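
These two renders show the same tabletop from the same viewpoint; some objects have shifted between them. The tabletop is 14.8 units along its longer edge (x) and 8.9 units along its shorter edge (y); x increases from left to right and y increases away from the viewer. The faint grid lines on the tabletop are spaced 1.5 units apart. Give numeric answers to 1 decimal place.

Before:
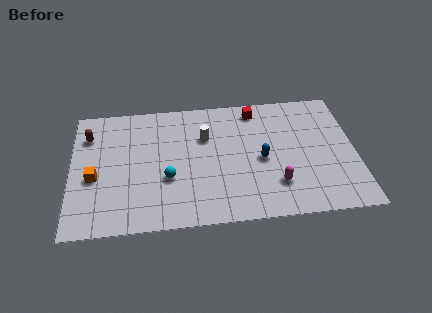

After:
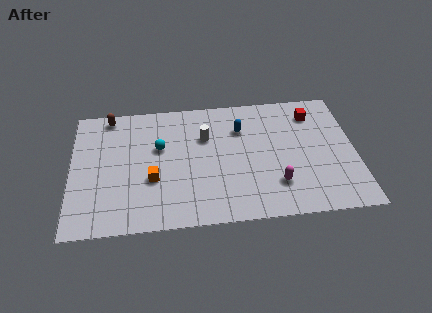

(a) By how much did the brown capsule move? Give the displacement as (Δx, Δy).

(1.1, 1.3)

The brown capsule was at about (0.9, 6.7) and moved to about (2.0, 8.0).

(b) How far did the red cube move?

3.1

The red cube moved from about (9.7, 7.7) to (12.7, 7.1), a distance of √(3.0² + 0.6²) ≈ 3.1.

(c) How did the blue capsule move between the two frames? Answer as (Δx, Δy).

(-1.0, 2.3)

The blue capsule started near (9.9, 4.1) and ended near (8.9, 6.4).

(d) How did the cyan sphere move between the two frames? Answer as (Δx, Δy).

(-0.4, 2.2)

The cyan sphere was at about (5.0, 3.3) and moved to about (4.6, 5.5).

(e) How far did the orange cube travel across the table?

3.0

The orange cube was near (1.2, 3.7) before and (4.2, 3.3) after, so it travelled √(3.0² + 0.4²) ≈ 3.0 units.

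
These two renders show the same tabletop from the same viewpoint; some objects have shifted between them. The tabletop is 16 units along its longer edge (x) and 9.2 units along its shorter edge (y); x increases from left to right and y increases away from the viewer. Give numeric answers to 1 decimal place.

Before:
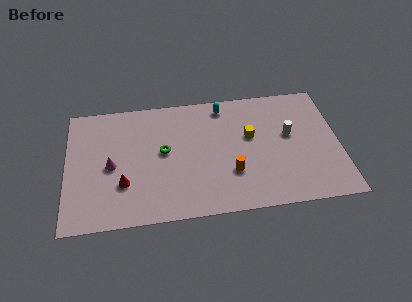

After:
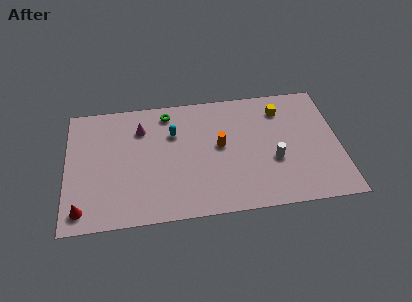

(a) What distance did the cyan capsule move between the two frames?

3.4

From (9.3, 8.0) to (6.3, 6.3), the cyan capsule covered √(3.0² + 1.7²) ≈ 3.4 units.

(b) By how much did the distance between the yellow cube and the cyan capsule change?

+3.6

Before: roughly 2.9 units apart; after: 6.5. That's 3.6 units further apart.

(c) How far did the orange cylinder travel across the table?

2.2

The orange cylinder moved from about (9.6, 2.9) to (9.0, 5.0), a distance of √(0.6² + 2.1²) ≈ 2.2.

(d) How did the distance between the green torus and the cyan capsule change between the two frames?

-3.1

The distance was about 4.7 in the first image and 1.6 in the second, so they moved 3.1 units closer together.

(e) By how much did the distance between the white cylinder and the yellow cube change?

+1.5

They were about 2.3 units apart before and 3.8 after — 1.5 units further apart.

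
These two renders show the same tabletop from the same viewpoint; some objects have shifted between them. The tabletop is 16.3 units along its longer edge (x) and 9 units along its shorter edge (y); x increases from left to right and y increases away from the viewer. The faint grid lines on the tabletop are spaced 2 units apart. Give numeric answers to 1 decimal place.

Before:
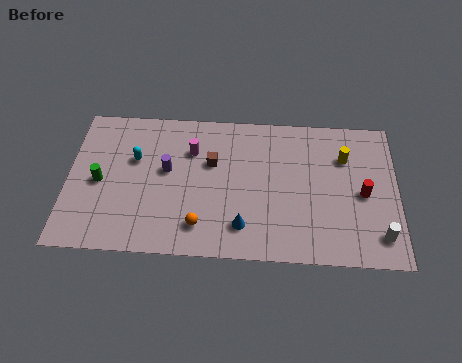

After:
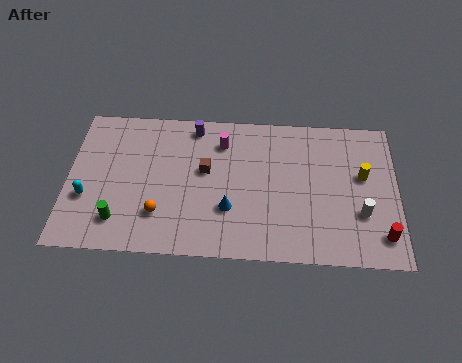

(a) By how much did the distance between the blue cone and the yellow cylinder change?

+0.3

They were about 6.7 units apart before and 7.0 after — 0.3 units further apart.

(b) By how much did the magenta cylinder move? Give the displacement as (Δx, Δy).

(1.5, 0.6)

From the two frames, the magenta cylinder sits at roughly (6.1, 6.4) before and (7.6, 7.0) after.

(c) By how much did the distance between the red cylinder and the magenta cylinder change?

+0.7

Before: roughly 8.8 units apart; after: 9.5. That's 0.7 units further apart.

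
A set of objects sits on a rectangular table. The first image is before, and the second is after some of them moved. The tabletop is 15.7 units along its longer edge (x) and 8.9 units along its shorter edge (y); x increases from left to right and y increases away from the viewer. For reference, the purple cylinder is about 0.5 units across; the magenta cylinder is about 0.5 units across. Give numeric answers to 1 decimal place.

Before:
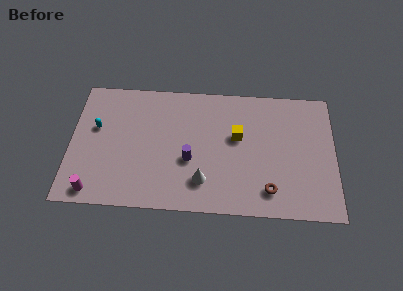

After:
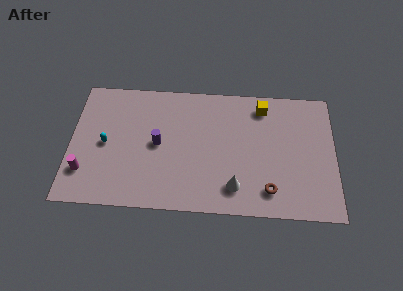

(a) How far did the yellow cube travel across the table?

2.7

From (9.9, 5.3) to (11.4, 7.5), the yellow cube covered √(1.5² + 2.2²) ≈ 2.7 units.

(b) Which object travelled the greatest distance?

the yellow cube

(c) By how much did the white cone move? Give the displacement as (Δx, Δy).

(1.9, -0.3)

The white cone started near (7.9, 2.1) and ended near (9.8, 1.8).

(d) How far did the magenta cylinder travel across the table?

1.4

The magenta cylinder was near (1.5, 1.0) before and (0.9, 2.3) after, so it travelled √(0.6² + 1.3²) ≈ 1.4 units.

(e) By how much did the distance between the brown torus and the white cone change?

-1.9

They were about 3.9 units apart before and 2.0 after — 1.9 units closer together.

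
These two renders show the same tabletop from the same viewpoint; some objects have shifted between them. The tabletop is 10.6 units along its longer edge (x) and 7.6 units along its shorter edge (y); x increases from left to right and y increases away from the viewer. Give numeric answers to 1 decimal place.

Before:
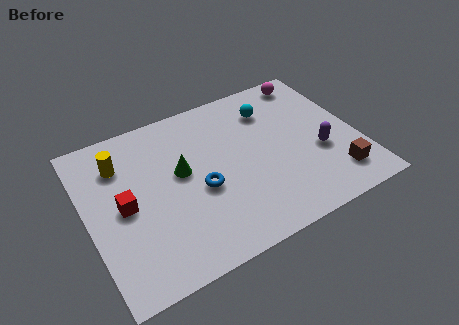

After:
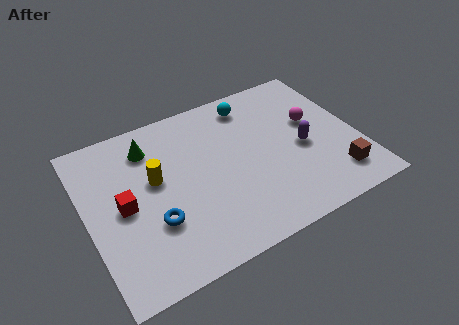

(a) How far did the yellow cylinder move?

1.8

The yellow cylinder moved from about (1.5, 5.7) to (2.7, 4.4), a distance of √(1.2² + 1.3²) ≈ 1.8.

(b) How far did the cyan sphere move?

0.9

The cyan sphere moved from about (7.5, 5.8) to (6.8, 6.4), a distance of √(0.7² + 0.6²) ≈ 0.9.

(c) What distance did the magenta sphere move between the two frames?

2.2

From (9.3, 6.7) to (9.0, 4.5), the magenta sphere covered √(0.3² + 2.2²) ≈ 2.2 units.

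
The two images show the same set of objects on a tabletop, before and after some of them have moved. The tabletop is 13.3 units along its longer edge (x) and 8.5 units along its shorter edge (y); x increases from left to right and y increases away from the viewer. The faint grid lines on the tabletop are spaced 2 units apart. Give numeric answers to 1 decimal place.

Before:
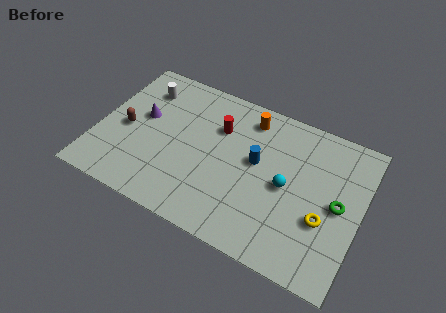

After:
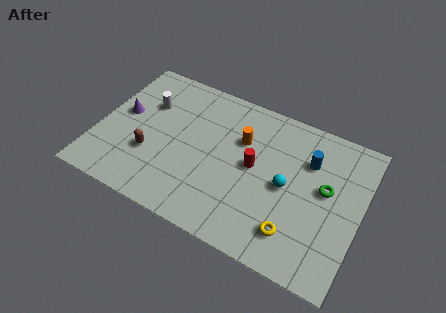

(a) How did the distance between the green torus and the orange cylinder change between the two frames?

-1.2

Before: roughly 5.7 units apart; after: 4.5. That's 1.2 units closer together.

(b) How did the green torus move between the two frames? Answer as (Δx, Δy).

(-0.7, 0.6)

The green torus started near (12.2, 4.2) and ended near (11.5, 4.8).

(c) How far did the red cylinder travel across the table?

2.4

The red cylinder was near (5.9, 5.9) before and (7.9, 4.5) after, so it travelled √(2.0² + 1.4²) ≈ 2.4 units.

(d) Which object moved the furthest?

the blue cylinder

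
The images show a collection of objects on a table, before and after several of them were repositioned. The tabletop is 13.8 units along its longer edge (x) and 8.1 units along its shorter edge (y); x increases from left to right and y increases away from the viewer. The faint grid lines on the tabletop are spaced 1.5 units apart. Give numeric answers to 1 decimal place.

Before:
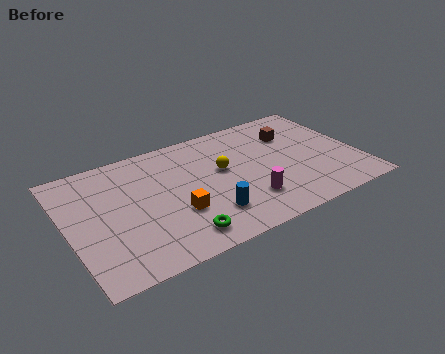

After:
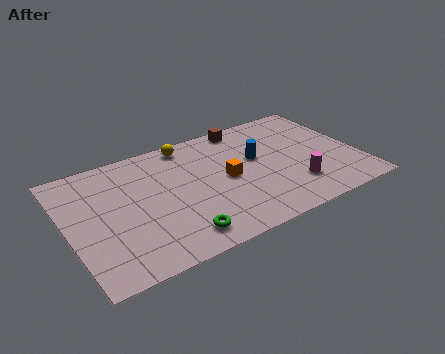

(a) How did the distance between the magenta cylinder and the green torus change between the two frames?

+2.3

Before: roughly 3.5 units apart; after: 5.8. That's 2.3 units further apart.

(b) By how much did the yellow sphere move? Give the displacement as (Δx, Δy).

(-1.3, 2.5)

The yellow sphere was at about (7.4, 4.7) and moved to about (6.1, 7.2).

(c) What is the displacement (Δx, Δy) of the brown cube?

(-2.1, 1.5)

From the two frames, the brown cube sits at roughly (11.0, 5.8) before and (8.9, 7.3) after.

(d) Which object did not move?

the green torus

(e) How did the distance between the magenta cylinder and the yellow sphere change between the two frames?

+4.0

The distance was about 2.7 in the first image and 6.7 in the second, so they moved 4.0 units further apart.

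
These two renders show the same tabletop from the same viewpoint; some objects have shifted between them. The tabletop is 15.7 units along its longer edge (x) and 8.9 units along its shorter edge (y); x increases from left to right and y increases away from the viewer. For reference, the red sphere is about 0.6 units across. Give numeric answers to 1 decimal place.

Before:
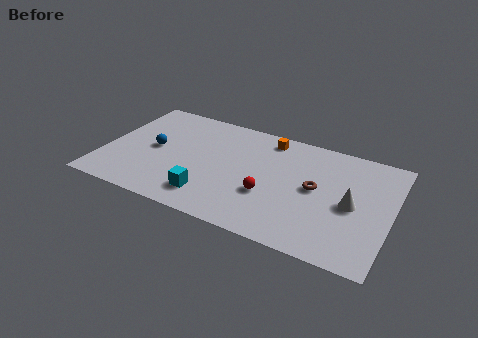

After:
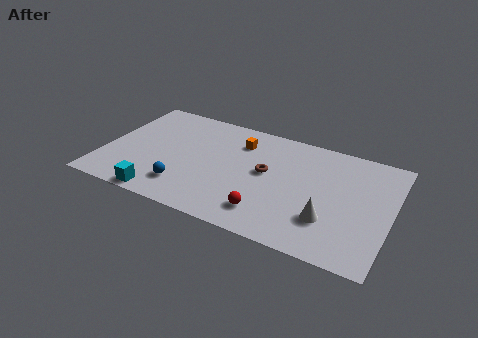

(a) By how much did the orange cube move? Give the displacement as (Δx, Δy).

(-1.5, -0.9)

The orange cube started near (8.7, 7.7) and ended near (7.2, 6.8).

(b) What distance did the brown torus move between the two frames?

2.7

The brown torus moved from about (11.6, 4.7) to (8.9, 4.9), a distance of √(2.7² + 0.2²) ≈ 2.7.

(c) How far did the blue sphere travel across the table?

3.2

The blue sphere was near (2.7, 4.5) before and (4.7, 2.0) after, so it travelled √(2.0² + 2.5²) ≈ 3.2 units.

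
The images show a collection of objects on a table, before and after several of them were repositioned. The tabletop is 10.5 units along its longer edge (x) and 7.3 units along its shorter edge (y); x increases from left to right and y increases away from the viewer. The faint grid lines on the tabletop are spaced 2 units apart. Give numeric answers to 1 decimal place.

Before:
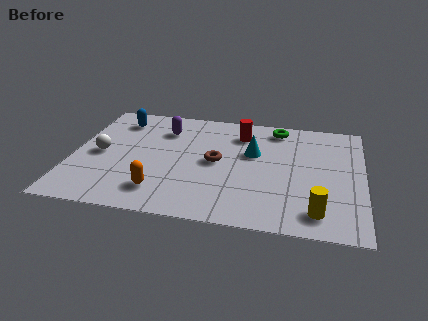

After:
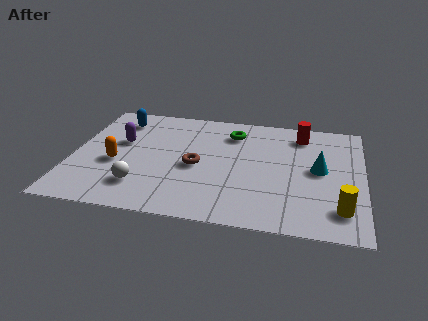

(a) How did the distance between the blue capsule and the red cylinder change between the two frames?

+2.2

The distance was about 4.5 in the first image and 6.7 in the second, so they moved 2.2 units further apart.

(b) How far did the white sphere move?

2.4

The white sphere was near (1.0, 3.5) before and (2.6, 1.7) after, so it travelled √(1.6² + 1.8²) ≈ 2.4 units.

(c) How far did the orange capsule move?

2.3

The orange capsule moved from about (3.3, 1.5) to (1.6, 3.0), a distance of √(1.7² + 1.5²) ≈ 2.3.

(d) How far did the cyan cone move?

2.5

The cyan cone moved from about (6.5, 4.5) to (8.9, 3.8), a distance of √(2.4² + 0.7²) ≈ 2.5.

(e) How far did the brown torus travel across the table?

0.8

The brown torus moved from about (5.2, 3.7) to (4.5, 3.3), a distance of √(0.7² + 0.4²) ≈ 0.8.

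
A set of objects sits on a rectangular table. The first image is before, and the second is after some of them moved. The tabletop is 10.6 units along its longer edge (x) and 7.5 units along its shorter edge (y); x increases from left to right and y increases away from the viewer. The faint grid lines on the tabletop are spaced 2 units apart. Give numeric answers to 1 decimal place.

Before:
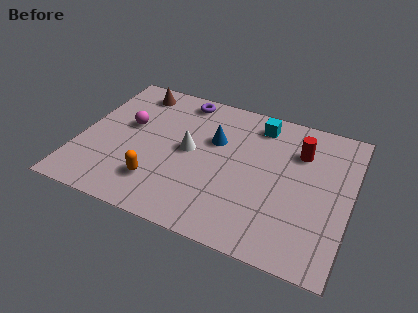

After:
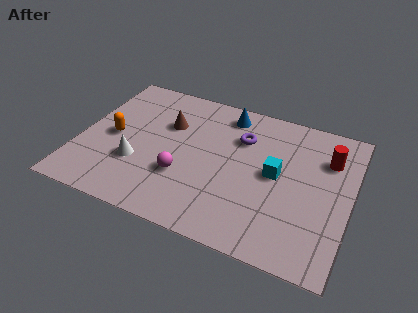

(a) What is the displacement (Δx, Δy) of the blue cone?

(0.3, 1.6)

From the two frames, the blue cone sits at roughly (5.2, 4.8) before and (5.5, 6.4) after.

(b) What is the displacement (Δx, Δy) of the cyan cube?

(0.9, -2.4)

The cyan cube started near (6.8, 6.3) and ended near (7.7, 3.9).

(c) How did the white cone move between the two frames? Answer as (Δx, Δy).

(-1.9, -1.4)

The white cone was at about (4.3, 3.9) and moved to about (2.4, 2.5).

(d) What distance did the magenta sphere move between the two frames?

3.1

From (1.8, 4.4) to (4.2, 2.5), the magenta sphere covered √(2.4² + 1.9²) ≈ 3.1 units.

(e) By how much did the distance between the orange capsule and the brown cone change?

-2.4

Before: roughly 4.8 units apart; after: 2.4. That's 2.4 units closer together.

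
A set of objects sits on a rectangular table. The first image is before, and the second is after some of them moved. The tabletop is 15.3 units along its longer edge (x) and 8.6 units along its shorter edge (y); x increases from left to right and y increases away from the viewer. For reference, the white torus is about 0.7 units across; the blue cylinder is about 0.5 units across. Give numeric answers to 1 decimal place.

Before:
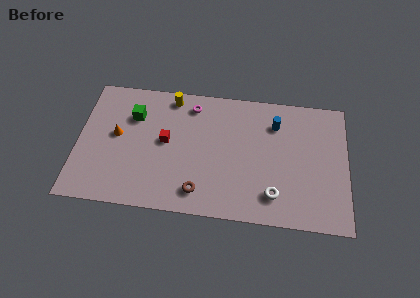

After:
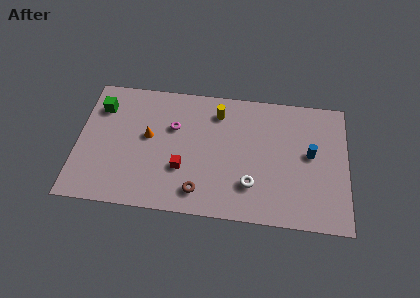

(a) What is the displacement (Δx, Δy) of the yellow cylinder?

(2.7, -0.7)

From the two frames, the yellow cylinder sits at roughly (5.2, 7.6) before and (7.9, 6.9) after.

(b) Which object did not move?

the brown torus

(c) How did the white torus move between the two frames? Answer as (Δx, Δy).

(-1.3, 0.5)

The white torus started near (11.2, 1.8) and ended near (9.9, 2.3).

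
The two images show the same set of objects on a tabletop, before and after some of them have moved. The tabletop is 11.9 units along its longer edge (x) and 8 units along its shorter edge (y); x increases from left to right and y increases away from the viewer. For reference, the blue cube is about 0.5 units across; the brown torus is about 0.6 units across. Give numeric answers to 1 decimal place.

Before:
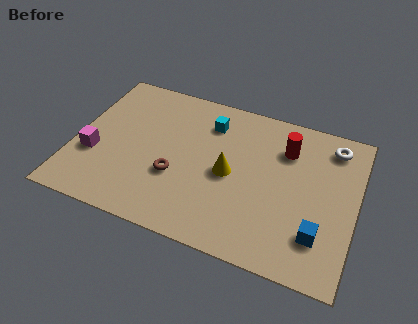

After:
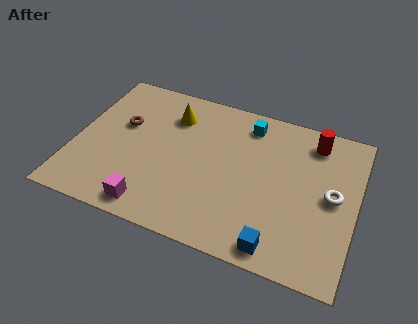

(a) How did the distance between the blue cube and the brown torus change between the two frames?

+1.9

They were about 6.2 units apart before and 8.1 after — 1.9 units further apart.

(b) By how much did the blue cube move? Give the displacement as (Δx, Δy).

(-1.6, -1.1)

The blue cube started near (10.5, 2.0) and ended near (8.9, 0.9).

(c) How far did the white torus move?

2.6

The white torus moved from about (10.7, 6.7) to (10.9, 4.1), a distance of √(0.2² + 2.6²) ≈ 2.6.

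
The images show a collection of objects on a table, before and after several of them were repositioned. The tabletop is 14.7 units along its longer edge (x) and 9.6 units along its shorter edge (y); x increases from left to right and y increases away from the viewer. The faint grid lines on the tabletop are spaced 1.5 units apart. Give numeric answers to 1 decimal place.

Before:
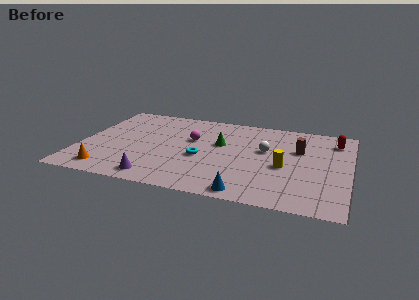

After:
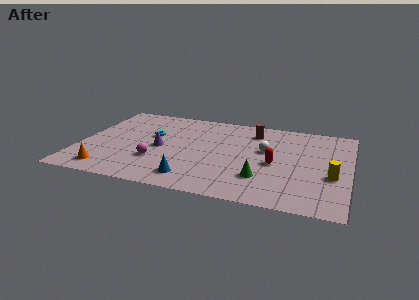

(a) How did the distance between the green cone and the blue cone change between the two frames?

-1.4

Before: roughly 5.2 units apart; after: 3.8. That's 1.4 units closer together.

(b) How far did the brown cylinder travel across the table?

3.0

From (11.9, 6.2) to (9.3, 7.7), the brown cylinder covered √(2.6² + 1.5²) ≈ 3.0 units.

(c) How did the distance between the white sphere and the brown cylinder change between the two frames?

+0.3

The distance was about 1.9 in the first image and 2.2 in the second, so they moved 0.3 units further apart.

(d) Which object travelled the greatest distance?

the red capsule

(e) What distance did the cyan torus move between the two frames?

3.4

The cyan torus moved from about (6.7, 4.0) to (3.8, 5.8), a distance of √(2.9² + 1.8²) ≈ 3.4.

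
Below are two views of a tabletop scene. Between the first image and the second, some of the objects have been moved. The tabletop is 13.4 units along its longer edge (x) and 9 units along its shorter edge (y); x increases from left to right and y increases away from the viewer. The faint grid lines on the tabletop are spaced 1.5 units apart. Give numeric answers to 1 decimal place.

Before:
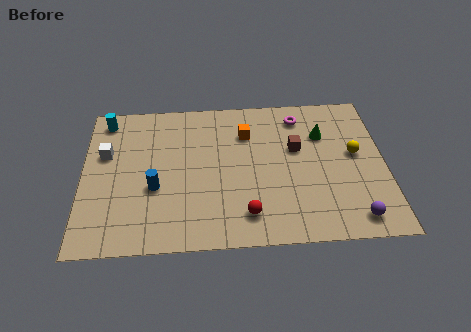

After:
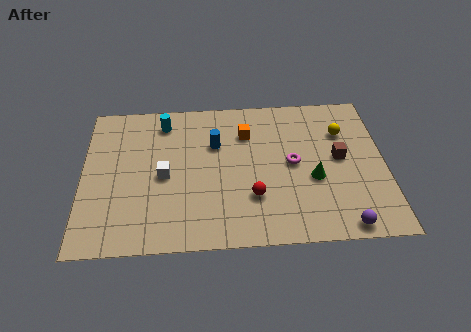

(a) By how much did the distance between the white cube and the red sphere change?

-3.2

Before: roughly 7.4 units apart; after: 4.2. That's 3.2 units closer together.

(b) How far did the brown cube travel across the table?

2.0

From (9.5, 5.5) to (11.4, 4.8), the brown cube covered √(1.9² + 0.7²) ≈ 2.0 units.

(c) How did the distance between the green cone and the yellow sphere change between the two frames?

+1.2

They were about 1.9 units apart before and 3.1 after — 1.2 units further apart.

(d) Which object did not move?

the orange cube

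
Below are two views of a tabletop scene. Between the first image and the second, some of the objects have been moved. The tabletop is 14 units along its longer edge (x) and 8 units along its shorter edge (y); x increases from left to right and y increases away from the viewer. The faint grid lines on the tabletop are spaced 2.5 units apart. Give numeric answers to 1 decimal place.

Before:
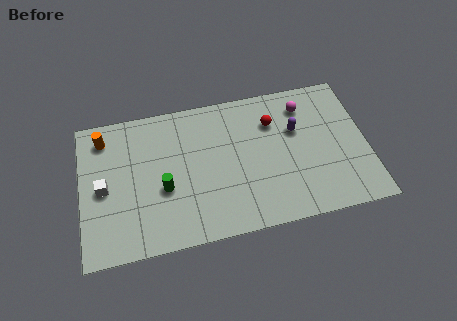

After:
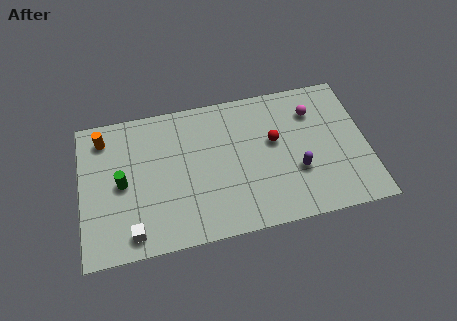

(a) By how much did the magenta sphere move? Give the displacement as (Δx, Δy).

(0.4, -0.4)

The magenta sphere started near (11.1, 6.4) and ended near (11.5, 6.0).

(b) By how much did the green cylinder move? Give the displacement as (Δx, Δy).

(-2.0, 0.7)

The green cylinder started near (4.0, 3.2) and ended near (2.0, 3.9).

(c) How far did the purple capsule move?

2.3

From (10.6, 5.1) to (10.5, 2.8), the purple capsule covered √(0.1² + 2.3²) ≈ 2.3 units.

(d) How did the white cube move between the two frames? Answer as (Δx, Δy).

(1.3, -2.7)

From the two frames, the white cube sits at roughly (1.1, 3.8) before and (2.4, 1.1) after.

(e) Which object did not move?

the orange cylinder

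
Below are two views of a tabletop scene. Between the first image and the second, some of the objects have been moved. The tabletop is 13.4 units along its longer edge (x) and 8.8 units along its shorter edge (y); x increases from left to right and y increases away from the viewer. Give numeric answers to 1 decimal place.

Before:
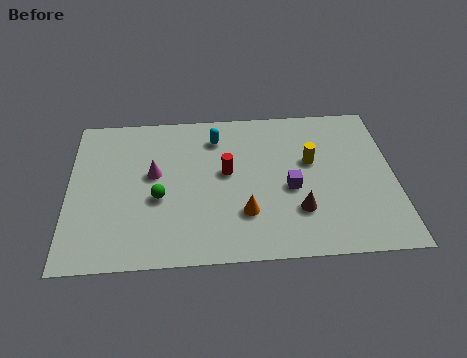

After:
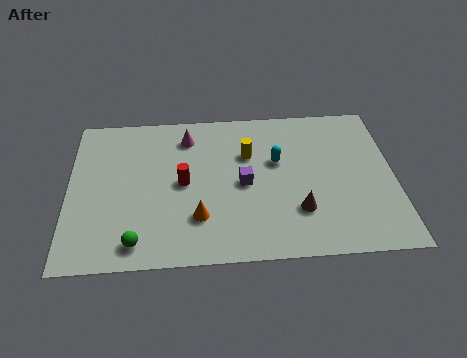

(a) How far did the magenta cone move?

2.5

The magenta cone was near (3.5, 5.0) before and (4.9, 7.1) after, so it travelled √(1.4² + 2.1²) ≈ 2.5 units.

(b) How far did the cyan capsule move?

3.0

The cyan capsule was near (6.1, 7.0) before and (8.6, 5.4) after, so it travelled √(2.5² + 1.6²) ≈ 3.0 units.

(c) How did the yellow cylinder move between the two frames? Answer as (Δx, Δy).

(-2.6, 0.6)

The yellow cylinder was at about (10.0, 5.3) and moved to about (7.4, 5.9).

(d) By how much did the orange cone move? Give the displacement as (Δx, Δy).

(-1.9, -0.1)

The orange cone was at about (7.2, 2.5) and moved to about (5.3, 2.4).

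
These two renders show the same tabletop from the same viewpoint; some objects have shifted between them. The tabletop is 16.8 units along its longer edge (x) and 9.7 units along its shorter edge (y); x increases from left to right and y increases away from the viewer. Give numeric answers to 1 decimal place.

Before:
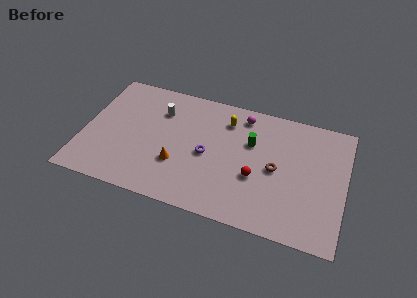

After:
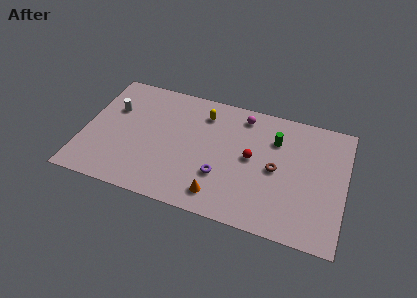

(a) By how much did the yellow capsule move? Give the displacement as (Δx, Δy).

(-1.5, 0.1)

From the two frames, the yellow capsule sits at roughly (9.0, 7.6) before and (7.5, 7.7) after.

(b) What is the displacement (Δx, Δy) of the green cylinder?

(1.5, 0.7)

From the two frames, the green cylinder sits at roughly (10.7, 6.3) before and (12.2, 7.0) after.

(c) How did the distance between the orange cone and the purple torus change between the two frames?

-0.7

They were about 2.2 units apart before and 1.5 after — 0.7 units closer together.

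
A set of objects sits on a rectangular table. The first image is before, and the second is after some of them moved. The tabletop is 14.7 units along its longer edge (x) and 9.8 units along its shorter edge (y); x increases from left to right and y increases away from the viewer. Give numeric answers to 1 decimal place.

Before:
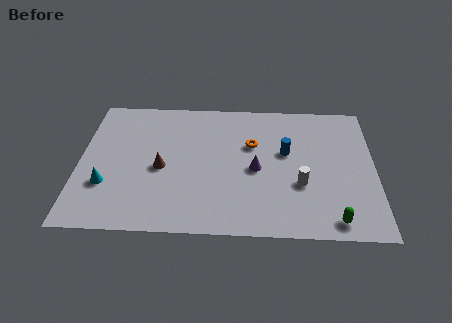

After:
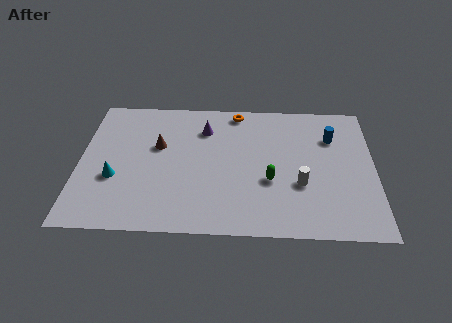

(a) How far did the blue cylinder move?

2.6

From (10.3, 5.8) to (12.6, 7.0), the blue cylinder covered √(2.3² + 1.2²) ≈ 2.6 units.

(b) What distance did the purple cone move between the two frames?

3.9

The purple cone moved from about (8.8, 4.5) to (6.2, 7.4), a distance of √(2.6² + 2.9²) ≈ 3.9.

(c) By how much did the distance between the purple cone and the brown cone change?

-2.0

They were about 4.7 units apart before and 2.7 after — 2.0 units closer together.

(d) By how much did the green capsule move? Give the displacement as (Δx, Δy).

(-3.1, 2.6)

The green capsule started near (12.6, 1.1) and ended near (9.5, 3.7).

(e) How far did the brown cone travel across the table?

1.6

The brown cone moved from about (4.1, 4.4) to (3.9, 6.0), a distance of √(0.2² + 1.6²) ≈ 1.6.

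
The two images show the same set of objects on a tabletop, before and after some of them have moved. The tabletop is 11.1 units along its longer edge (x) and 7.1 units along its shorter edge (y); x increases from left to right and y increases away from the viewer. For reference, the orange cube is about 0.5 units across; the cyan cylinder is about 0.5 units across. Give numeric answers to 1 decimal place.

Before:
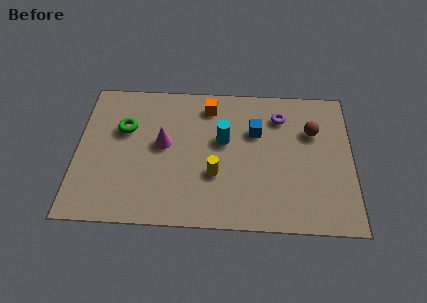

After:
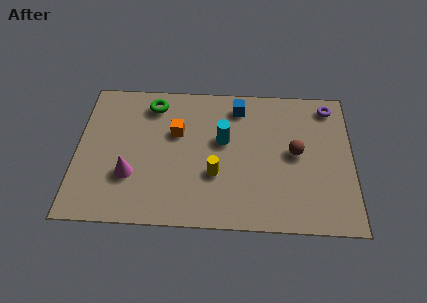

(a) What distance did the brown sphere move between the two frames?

1.3

The brown sphere moved from about (9.5, 4.8) to (8.8, 3.7), a distance of √(0.7² + 1.1²) ≈ 1.3.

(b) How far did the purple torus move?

2.1

The purple torus moved from about (8.2, 5.5) to (10.2, 6.1), a distance of √(2.0² + 0.6²) ≈ 2.1.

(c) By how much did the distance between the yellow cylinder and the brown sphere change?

-1.1

Before: roughly 4.5 units apart; after: 3.4. That's 1.1 units closer together.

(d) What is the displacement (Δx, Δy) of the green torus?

(1.1, 1.3)

The green torus was at about (1.9, 4.6) and moved to about (3.0, 5.9).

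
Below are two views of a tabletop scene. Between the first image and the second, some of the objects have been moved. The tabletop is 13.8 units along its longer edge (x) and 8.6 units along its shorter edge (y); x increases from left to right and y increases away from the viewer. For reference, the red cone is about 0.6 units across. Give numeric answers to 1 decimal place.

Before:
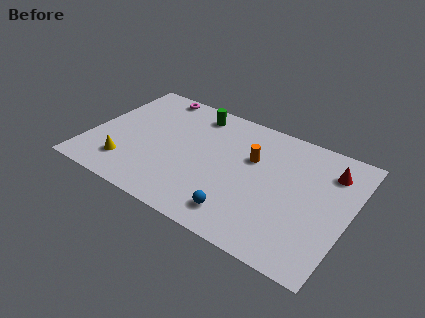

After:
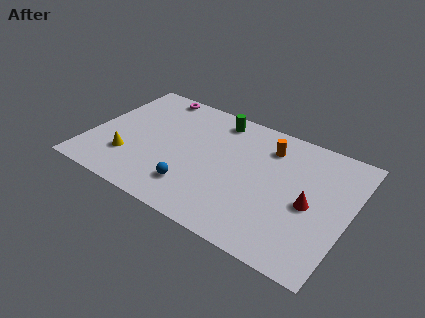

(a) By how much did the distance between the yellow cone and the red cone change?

-1.6

They were about 11.2 units apart before and 9.6 after — 1.6 units closer together.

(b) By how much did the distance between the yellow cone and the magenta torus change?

-0.5

Before: roughly 5.9 units apart; after: 5.4. That's 0.5 units closer together.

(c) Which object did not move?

the magenta torus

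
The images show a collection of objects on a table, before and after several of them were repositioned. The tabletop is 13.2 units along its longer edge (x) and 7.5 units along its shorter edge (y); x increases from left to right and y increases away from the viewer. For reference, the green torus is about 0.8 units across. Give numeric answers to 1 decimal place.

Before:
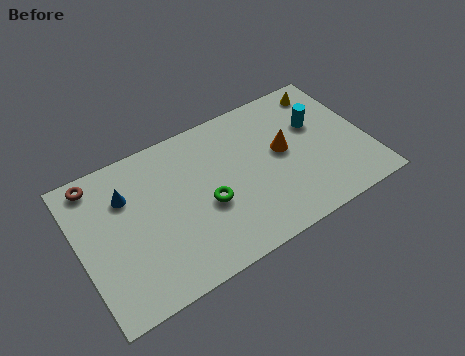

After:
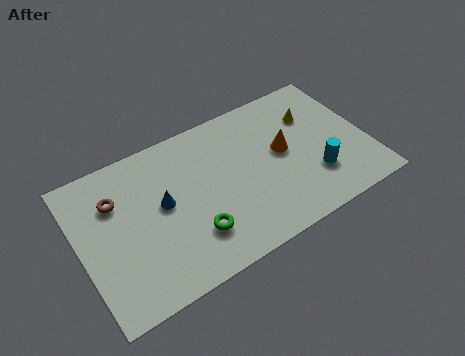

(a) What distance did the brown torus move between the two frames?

1.5

The brown torus moved from about (1.1, 6.6) to (1.8, 5.3), a distance of √(0.7² + 1.3²) ≈ 1.5.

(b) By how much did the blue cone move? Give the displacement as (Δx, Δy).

(1.5, -1.2)

The blue cone started near (2.3, 5.3) and ended near (3.8, 4.1).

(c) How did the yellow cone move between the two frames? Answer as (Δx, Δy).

(-0.8, -1.1)

The yellow cone started near (11.8, 6.4) and ended near (11.0, 5.3).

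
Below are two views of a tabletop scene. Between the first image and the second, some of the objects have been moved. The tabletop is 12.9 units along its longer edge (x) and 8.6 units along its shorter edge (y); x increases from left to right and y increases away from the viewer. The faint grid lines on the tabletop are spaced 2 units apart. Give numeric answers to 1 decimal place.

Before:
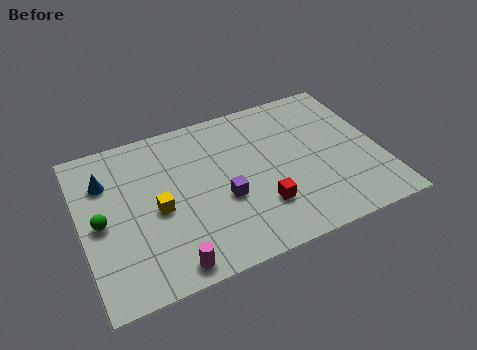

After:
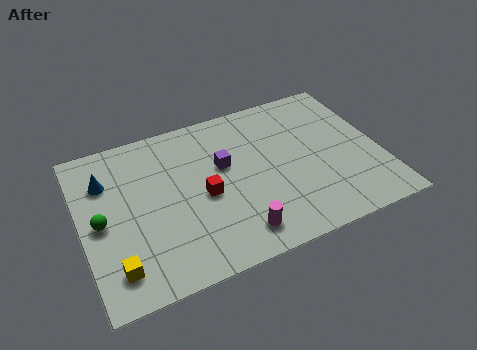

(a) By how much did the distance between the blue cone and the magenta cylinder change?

+1.3

They were about 5.7 units apart before and 7.0 after — 1.3 units further apart.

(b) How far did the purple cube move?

1.8

The purple cube was near (6.0, 3.4) before and (6.2, 5.2) after, so it travelled √(0.2² + 1.8²) ≈ 1.8 units.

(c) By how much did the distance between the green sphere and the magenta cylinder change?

+2.0

The distance was about 4.1 in the first image and 6.1 in the second, so they moved 2.0 units further apart.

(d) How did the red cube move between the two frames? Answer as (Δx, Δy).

(-2.3, 1.5)

From the two frames, the red cube sits at roughly (7.5, 2.4) before and (5.2, 3.9) after.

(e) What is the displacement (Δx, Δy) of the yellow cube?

(-2.0, -2.3)

From the two frames, the yellow cube sits at roughly (3.2, 3.9) before and (1.2, 1.6) after.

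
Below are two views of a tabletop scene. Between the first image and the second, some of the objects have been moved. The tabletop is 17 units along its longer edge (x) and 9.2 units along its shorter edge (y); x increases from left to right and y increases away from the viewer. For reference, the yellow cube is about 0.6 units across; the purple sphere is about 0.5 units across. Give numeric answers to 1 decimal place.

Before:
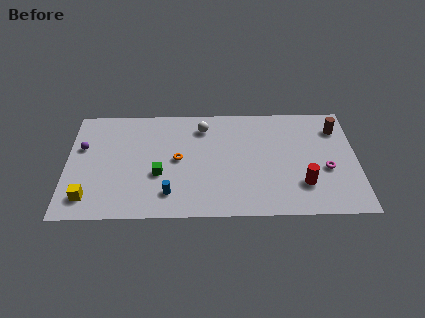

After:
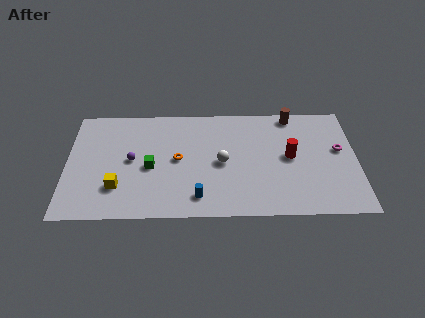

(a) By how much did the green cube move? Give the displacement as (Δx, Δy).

(-0.5, 0.6)

From the two frames, the green cube sits at roughly (5.4, 3.5) before and (4.9, 4.1) after.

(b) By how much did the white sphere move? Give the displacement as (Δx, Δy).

(1.1, -3.0)

The white sphere was at about (8.0, 7.4) and moved to about (9.1, 4.4).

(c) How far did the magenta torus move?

1.8

From (15.2, 3.7) to (16.0, 5.3), the magenta torus covered √(0.8² + 1.6²) ≈ 1.8 units.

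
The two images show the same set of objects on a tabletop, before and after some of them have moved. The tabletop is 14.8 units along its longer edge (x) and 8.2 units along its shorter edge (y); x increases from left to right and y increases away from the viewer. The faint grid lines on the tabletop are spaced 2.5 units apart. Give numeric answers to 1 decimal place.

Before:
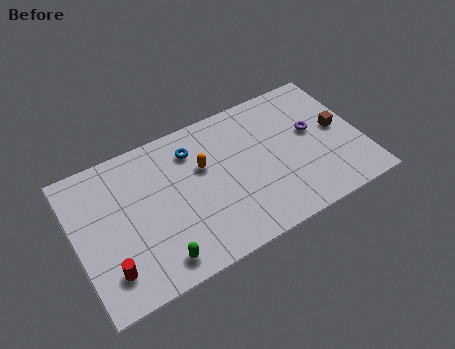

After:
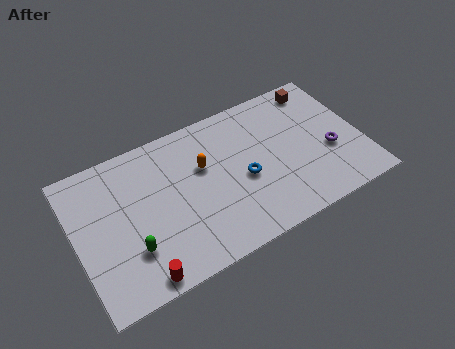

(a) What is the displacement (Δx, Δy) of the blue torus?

(2.3, -2.8)

The blue torus started near (6.3, 6.4) and ended near (8.6, 3.6).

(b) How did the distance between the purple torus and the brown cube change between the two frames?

+2.5

Before: roughly 1.4 units apart; after: 3.9. That's 2.5 units further apart.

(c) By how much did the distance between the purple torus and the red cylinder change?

-0.8

They were about 11.4 units apart before and 10.6 after — 0.8 units closer together.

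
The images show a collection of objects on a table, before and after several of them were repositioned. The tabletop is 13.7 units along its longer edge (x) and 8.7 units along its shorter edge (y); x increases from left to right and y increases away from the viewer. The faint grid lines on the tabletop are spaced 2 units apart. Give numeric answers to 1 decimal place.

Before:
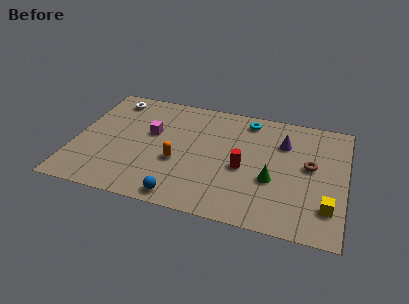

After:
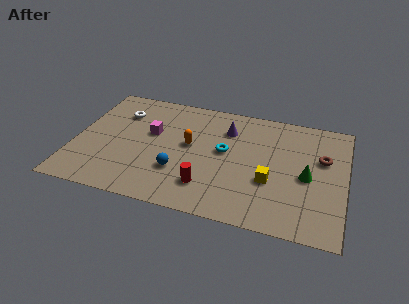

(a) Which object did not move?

the magenta cube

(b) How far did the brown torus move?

0.9

From (11.9, 4.8) to (12.5, 5.5), the brown torus covered √(0.6² + 0.7²) ≈ 0.9 units.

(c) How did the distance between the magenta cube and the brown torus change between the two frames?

+0.6

They were about 8.1 units apart before and 8.7 after — 0.6 units further apart.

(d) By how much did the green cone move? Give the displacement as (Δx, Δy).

(1.7, 0.7)

The green cone started near (10.1, 3.3) and ended near (11.8, 4.0).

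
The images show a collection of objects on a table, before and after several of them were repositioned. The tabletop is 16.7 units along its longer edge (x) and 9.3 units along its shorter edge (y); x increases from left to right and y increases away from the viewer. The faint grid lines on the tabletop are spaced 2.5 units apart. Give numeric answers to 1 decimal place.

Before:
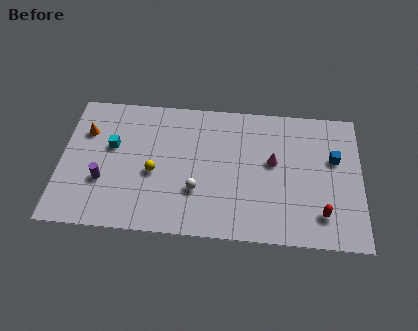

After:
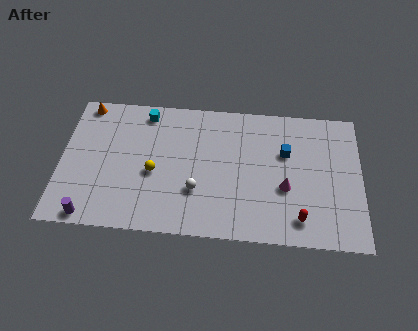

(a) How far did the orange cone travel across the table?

1.9

From (1.3, 6.5) to (1.2, 8.4), the orange cone covered √(0.1² + 1.9²) ≈ 1.9 units.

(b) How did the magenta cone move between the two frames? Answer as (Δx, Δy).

(0.7, -1.7)

The magenta cone started near (11.8, 5.3) and ended near (12.5, 3.6).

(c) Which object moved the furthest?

the cyan cube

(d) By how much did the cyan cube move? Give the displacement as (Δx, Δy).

(1.8, 2.5)

The cyan cube was at about (2.8, 5.6) and moved to about (4.6, 8.1).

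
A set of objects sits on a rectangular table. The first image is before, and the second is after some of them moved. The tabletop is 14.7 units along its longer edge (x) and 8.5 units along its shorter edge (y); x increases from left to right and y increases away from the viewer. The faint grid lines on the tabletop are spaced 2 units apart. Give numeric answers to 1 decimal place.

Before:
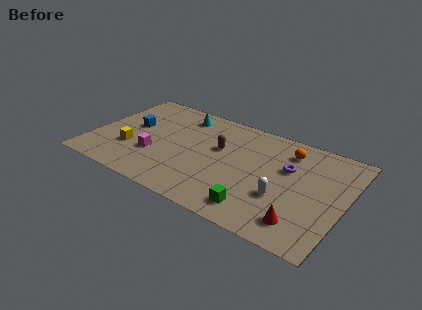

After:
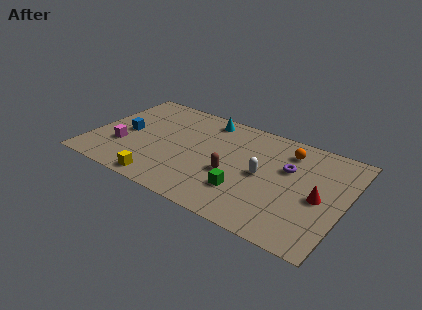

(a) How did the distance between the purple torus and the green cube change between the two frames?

-0.5

The distance was about 4.2 in the first image and 3.7 in the second, so they moved 0.5 units closer together.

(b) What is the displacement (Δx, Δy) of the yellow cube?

(2.2, -1.9)

The yellow cube was at about (2.4, 2.8) and moved to about (4.6, 0.9).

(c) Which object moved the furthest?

the yellow cube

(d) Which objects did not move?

the orange sphere and the purple torus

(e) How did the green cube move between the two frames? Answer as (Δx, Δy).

(-0.9, 1.0)

The green cube was at about (10.1, 1.4) and moved to about (9.2, 2.4).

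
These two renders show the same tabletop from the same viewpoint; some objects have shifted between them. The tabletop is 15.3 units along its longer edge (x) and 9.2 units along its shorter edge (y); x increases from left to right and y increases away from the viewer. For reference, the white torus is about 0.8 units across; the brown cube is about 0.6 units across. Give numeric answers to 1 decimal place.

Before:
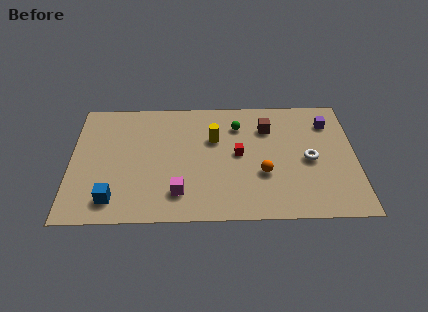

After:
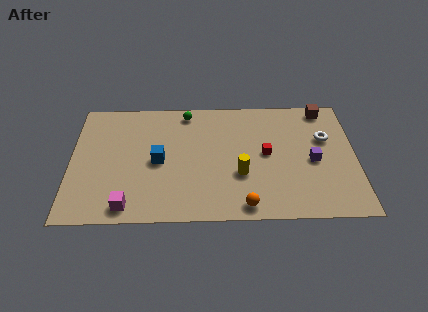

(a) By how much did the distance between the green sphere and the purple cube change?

+2.9

The distance was about 4.9 in the first image and 7.8 in the second, so they moved 2.9 units further apart.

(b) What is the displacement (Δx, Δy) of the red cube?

(1.5, 0.0)

The red cube started near (9.0, 4.8) and ended near (10.5, 4.8).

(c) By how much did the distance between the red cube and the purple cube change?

-2.8

Before: roughly 5.4 units apart; after: 2.6. That's 2.8 units closer together.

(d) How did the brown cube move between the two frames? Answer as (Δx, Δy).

(3.1, 1.4)

From the two frames, the brown cube sits at roughly (10.6, 6.8) before and (13.7, 8.2) after.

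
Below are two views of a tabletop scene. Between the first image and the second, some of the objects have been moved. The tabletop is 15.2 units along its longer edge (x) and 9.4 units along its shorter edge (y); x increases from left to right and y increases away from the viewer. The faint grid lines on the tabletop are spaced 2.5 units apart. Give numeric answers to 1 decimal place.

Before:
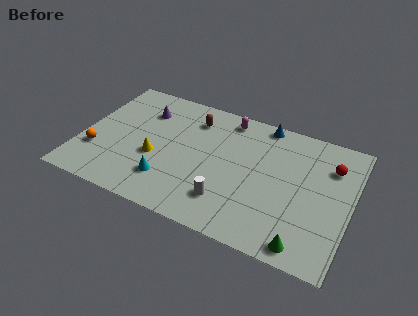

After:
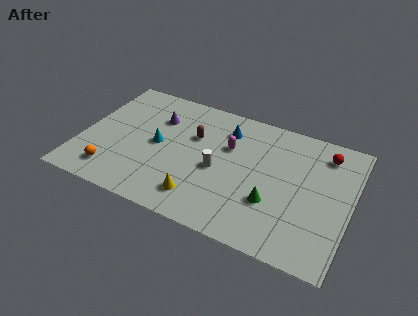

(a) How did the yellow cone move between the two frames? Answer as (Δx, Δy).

(2.8, -1.9)

The yellow cone was at about (4.3, 3.7) and moved to about (7.1, 1.8).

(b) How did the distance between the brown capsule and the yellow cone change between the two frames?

+0.3

They were about 4.1 units apart before and 4.4 after — 0.3 units further apart.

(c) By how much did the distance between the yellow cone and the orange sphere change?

+1.6

Before: roughly 3.4 units apart; after: 5.0. That's 1.6 units further apart.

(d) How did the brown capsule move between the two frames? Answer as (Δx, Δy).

(0.2, -1.3)

From the two frames, the brown capsule sits at roughly (6.0, 7.4) before and (6.2, 6.1) after.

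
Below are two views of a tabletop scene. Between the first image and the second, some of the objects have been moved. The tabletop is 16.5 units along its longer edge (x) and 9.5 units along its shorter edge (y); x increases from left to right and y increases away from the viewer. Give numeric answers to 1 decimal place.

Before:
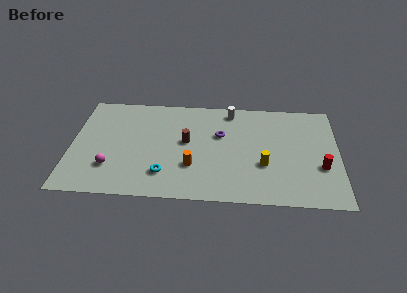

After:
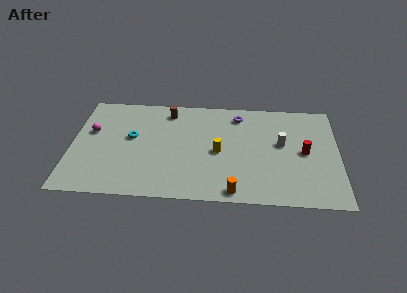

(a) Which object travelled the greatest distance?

the white cylinder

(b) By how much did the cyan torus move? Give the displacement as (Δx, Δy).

(-2.1, 3.2)

The cyan torus started near (5.8, 2.2) and ended near (3.7, 5.4).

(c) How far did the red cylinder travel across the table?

1.6

The red cylinder was near (15.4, 3.4) before and (14.4, 4.7) after, so it travelled √(1.0² + 1.3²) ≈ 1.6 units.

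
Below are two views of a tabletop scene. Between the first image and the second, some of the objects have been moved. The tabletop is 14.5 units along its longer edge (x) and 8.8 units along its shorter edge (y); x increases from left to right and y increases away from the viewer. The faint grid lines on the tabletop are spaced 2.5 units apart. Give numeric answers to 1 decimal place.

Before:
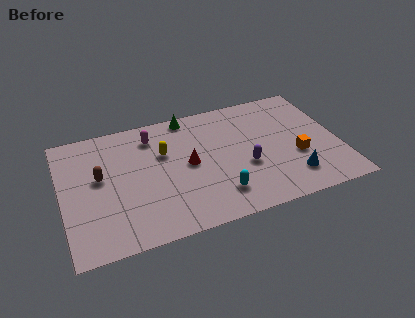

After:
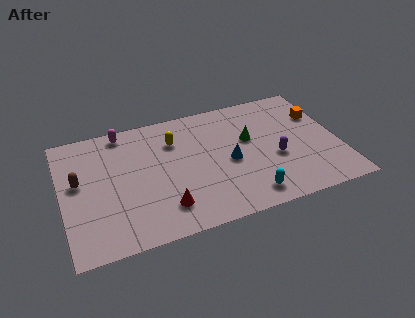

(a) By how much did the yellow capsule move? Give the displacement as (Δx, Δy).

(0.6, 0.7)

The yellow capsule started near (5.4, 5.7) and ended near (6.0, 6.4).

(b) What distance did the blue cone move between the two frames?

3.7

From (11.8, 1.9) to (8.7, 4.0), the blue cone covered √(3.1² + 2.1²) ≈ 3.7 units.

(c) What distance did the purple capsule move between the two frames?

1.6

From (9.5, 3.4) to (11.1, 3.5), the purple capsule covered √(1.6² + 0.1²) ≈ 1.6 units.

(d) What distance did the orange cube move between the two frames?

3.1

The orange cube was near (12.2, 3.3) before and (13.7, 6.0) after, so it travelled √(1.5² + 2.7²) ≈ 3.1 units.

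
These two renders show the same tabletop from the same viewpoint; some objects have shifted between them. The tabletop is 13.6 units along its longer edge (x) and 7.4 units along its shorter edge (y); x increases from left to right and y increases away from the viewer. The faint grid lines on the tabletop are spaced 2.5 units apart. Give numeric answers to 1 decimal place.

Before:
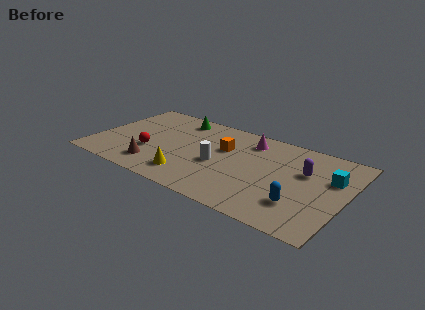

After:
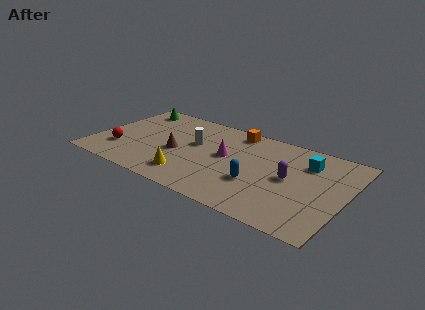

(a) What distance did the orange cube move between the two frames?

1.8

The orange cube was near (6.9, 4.7) before and (7.2, 6.5) after, so it travelled √(0.3² + 1.8²) ≈ 1.8 units.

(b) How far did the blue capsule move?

2.5

The blue capsule was near (11.4, 2.0) before and (9.0, 2.6) after, so it travelled √(2.4² + 0.6²) ≈ 2.5 units.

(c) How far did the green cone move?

2.6

The green cone moved from about (4.0, 6.3) to (1.4, 6.3), a distance of √(2.6² + 0.0²) ≈ 2.6.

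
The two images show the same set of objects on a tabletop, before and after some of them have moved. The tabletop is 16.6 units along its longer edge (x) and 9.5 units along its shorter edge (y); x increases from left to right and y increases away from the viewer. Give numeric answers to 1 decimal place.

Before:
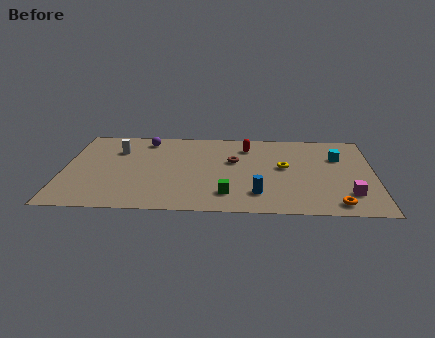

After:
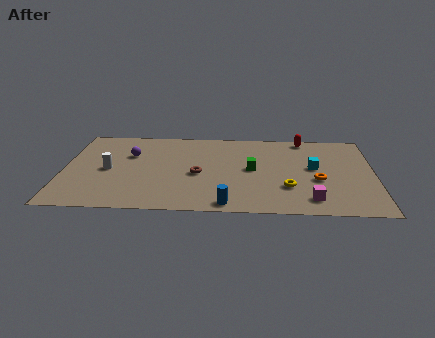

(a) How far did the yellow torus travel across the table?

2.3

The yellow torus moved from about (11.8, 5.2) to (12.0, 2.9), a distance of √(0.2² + 2.3²) ≈ 2.3.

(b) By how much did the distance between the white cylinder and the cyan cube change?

-0.9

The distance was about 11.9 in the first image and 11.0 in the second, so they moved 0.9 units closer together.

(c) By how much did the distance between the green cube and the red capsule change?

-1.0

Before: roughly 5.6 units apart; after: 4.6. That's 1.0 units closer together.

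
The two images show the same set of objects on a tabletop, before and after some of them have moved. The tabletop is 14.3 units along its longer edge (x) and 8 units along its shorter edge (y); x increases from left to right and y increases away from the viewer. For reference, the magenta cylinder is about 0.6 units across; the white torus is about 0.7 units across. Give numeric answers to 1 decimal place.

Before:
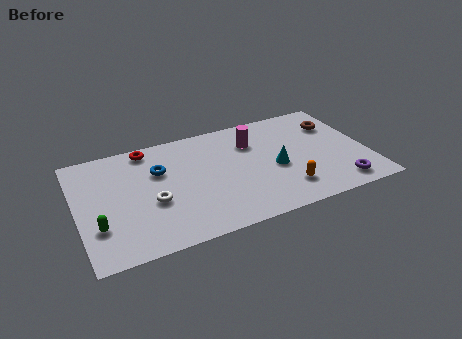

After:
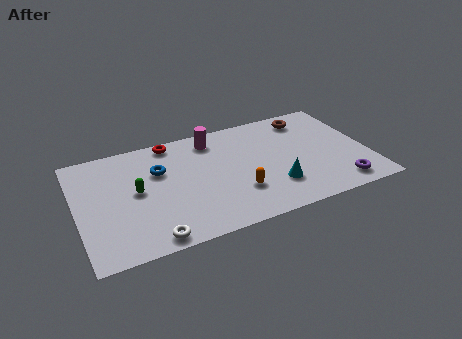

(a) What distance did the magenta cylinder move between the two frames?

2.1

From (8.8, 5.8) to (6.9, 6.7), the magenta cylinder covered √(1.9² + 0.9²) ≈ 2.1 units.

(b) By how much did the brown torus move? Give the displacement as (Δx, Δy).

(-1.3, 0.9)

The brown torus started near (13.0, 5.8) and ended near (11.7, 6.7).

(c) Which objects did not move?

the blue torus and the purple torus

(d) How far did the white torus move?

2.4

The white torus was near (3.6, 3.2) before and (3.3, 0.8) after, so it travelled √(0.3² + 2.4²) ≈ 2.4 units.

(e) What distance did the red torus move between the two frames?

1.2

The red torus was near (3.7, 7.1) before and (4.9, 7.2) after, so it travelled √(1.2² + 0.1²) ≈ 1.2 units.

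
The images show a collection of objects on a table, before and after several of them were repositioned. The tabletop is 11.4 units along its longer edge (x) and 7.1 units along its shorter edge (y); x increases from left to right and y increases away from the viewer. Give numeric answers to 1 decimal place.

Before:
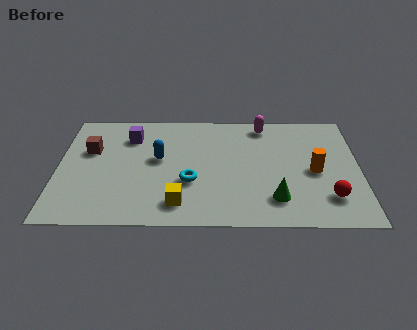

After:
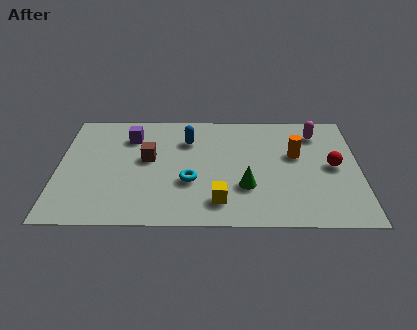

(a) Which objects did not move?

the purple cube and the cyan torus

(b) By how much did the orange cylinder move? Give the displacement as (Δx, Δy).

(-0.7, 1.0)

The orange cylinder started near (9.7, 3.3) and ended near (9.0, 4.3).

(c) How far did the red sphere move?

1.9

The red sphere moved from about (10.2, 1.7) to (10.4, 3.6), a distance of √(0.2² + 1.9²) ≈ 1.9.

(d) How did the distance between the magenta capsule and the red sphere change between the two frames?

-2.9

They were about 5.1 units apart before and 2.2 after — 2.9 units closer together.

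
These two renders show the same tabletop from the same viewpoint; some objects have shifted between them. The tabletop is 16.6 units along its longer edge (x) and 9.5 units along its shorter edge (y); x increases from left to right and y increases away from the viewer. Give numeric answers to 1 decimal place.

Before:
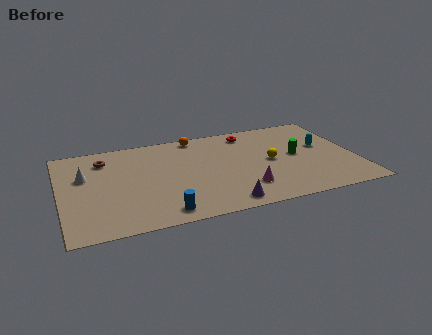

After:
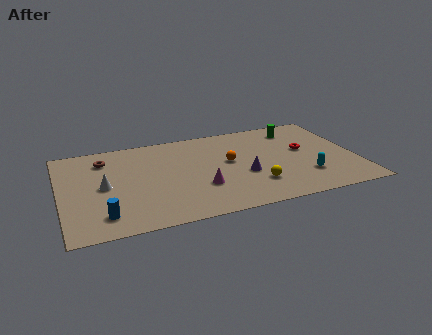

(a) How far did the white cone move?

1.6

From (1.4, 6.0) to (2.4, 4.7), the white cone covered √(1.0² + 1.3²) ≈ 1.6 units.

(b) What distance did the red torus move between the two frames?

4.0

From (10.9, 8.1) to (13.8, 5.4), the red torus covered √(2.9² + 2.7²) ≈ 4.0 units.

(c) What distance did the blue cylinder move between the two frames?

3.3

From (5.4, 1.2) to (2.2, 1.8), the blue cylinder covered √(3.2² + 0.6²) ≈ 3.3 units.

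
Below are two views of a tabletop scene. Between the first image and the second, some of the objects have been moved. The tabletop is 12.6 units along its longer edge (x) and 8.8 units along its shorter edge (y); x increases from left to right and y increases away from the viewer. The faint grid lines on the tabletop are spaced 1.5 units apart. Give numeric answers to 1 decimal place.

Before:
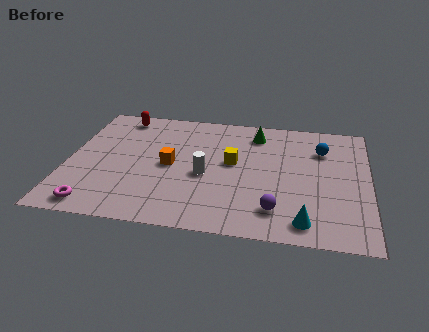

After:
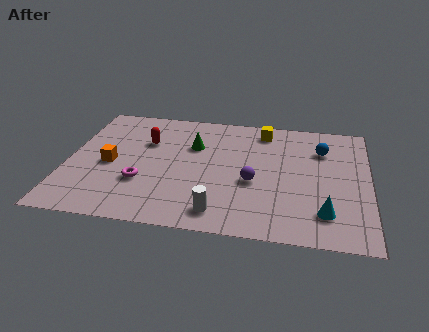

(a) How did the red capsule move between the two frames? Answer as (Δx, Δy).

(1.2, -1.8)

The red capsule started near (2.0, 7.7) and ended near (3.2, 5.9).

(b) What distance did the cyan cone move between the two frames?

1.1

The cyan cone moved from about (10.0, 1.2) to (10.8, 1.9), a distance of √(0.8² + 0.7²) ≈ 1.1.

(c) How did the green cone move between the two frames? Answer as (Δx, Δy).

(-2.6, -1.3)

The green cone was at about (7.8, 7.2) and moved to about (5.2, 5.9).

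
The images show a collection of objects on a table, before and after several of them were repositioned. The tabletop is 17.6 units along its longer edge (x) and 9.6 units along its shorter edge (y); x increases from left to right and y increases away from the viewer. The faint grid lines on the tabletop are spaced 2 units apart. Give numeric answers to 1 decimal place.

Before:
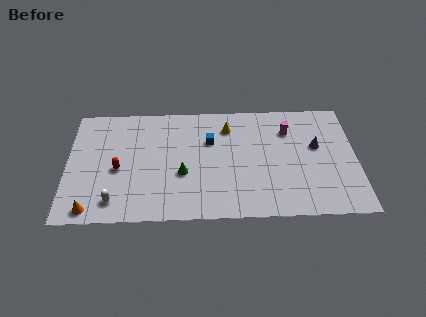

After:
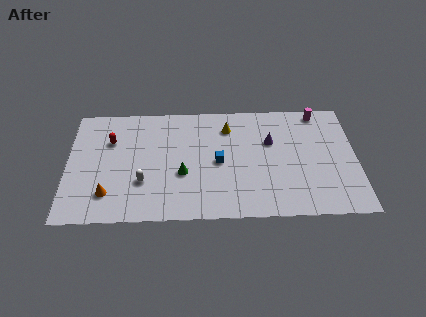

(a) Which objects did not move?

the yellow cone and the green cone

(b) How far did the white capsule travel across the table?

2.3

From (2.9, 1.6) to (4.6, 3.1), the white capsule covered √(1.7² + 1.5²) ≈ 2.3 units.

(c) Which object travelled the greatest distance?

the purple cone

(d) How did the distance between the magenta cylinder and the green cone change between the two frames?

+2.4

The distance was about 7.3 in the first image and 9.7 in the second, so they moved 2.4 units further apart.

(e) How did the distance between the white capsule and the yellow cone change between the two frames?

-2.3

Before: roughly 9.1 units apart; after: 6.8. That's 2.3 units closer together.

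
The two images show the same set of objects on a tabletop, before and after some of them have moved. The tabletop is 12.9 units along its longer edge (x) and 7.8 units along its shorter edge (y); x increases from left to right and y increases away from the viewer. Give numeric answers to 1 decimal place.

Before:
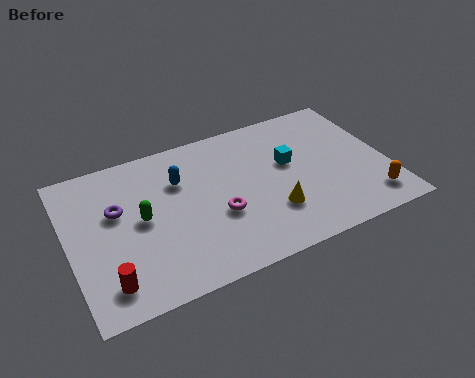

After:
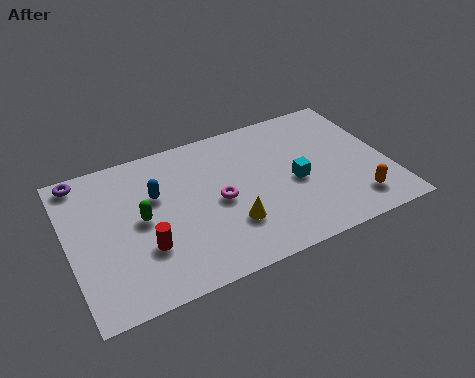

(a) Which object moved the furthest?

the purple torus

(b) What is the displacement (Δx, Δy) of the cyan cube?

(0.1, -1.1)

From the two frames, the cyan cube sits at roughly (9.0, 4.6) before and (9.1, 3.5) after.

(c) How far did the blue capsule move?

1.1

From (4.6, 5.4) to (3.6, 5.0), the blue capsule covered √(1.0² + 0.4²) ≈ 1.1 units.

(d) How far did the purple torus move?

2.5

From (2.0, 4.8) to (0.8, 7.0), the purple torus covered √(1.2² + 2.2²) ≈ 2.5 units.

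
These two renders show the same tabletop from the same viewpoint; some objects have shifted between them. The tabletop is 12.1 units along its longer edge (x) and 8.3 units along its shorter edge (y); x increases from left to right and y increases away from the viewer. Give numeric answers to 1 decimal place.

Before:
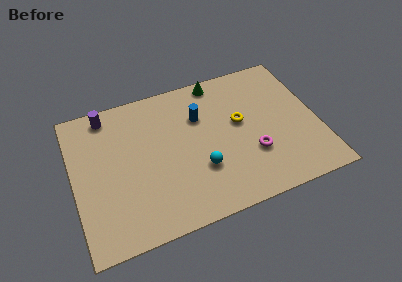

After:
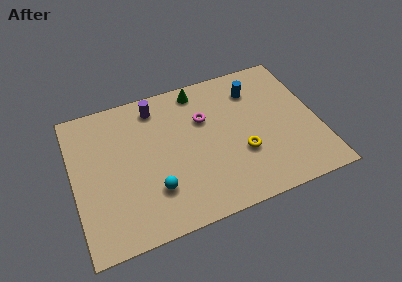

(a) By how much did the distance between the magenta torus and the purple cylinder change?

-5.5

Before: roughly 8.2 units apart; after: 2.7. That's 5.5 units closer together.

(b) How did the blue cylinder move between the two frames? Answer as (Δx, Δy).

(2.8, 0.7)

The blue cylinder was at about (6.4, 5.7) and moved to about (9.2, 6.4).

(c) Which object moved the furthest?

the magenta torus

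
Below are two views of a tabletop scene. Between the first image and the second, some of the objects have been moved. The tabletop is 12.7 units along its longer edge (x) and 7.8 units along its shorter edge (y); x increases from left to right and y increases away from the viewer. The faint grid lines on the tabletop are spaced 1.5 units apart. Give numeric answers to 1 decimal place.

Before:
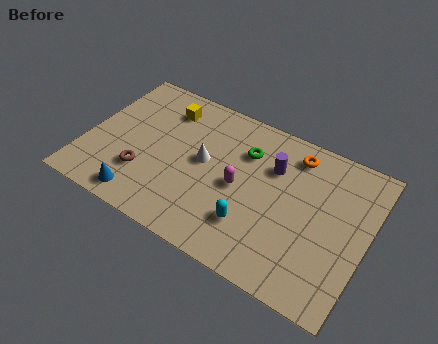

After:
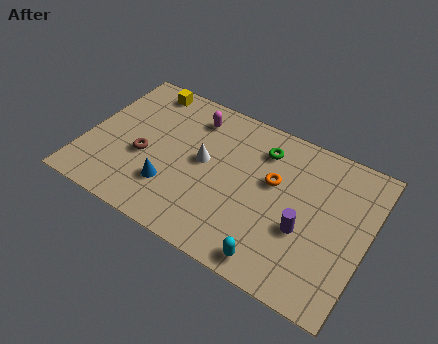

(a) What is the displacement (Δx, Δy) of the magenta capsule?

(-2.5, 2.6)

The magenta capsule started near (7.0, 3.7) and ended near (4.5, 6.3).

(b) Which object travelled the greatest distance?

the magenta capsule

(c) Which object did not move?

the white cone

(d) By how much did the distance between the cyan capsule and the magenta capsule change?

+5.2

The distance was about 1.8 in the first image and 7.0 in the second, so they moved 5.2 units further apart.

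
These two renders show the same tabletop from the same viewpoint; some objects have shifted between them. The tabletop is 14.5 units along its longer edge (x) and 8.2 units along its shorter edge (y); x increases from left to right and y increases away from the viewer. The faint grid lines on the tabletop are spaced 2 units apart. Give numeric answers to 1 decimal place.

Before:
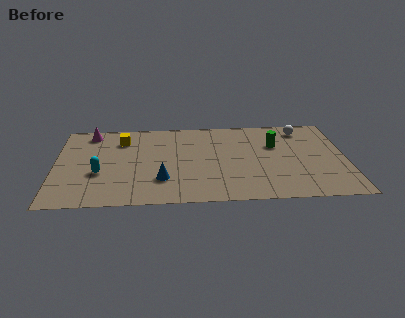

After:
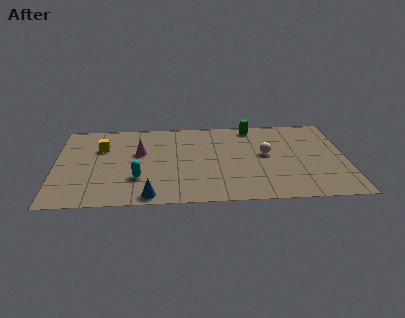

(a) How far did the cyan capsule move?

2.0

The cyan capsule moved from about (2.2, 3.1) to (4.1, 2.5), a distance of √(1.9² + 0.6²) ≈ 2.0.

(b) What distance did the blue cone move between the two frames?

1.6

From (5.3, 2.3) to (4.7, 0.8), the blue cone covered √(0.6² + 1.5²) ≈ 1.6 units.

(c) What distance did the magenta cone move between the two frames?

3.3

From (1.7, 7.1) to (4.2, 5.0), the magenta cone covered √(2.5² + 2.1²) ≈ 3.3 units.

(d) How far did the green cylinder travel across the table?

2.2

The green cylinder was near (11.0, 5.4) before and (9.9, 7.3) after, so it travelled √(1.1² + 1.9²) ≈ 2.2 units.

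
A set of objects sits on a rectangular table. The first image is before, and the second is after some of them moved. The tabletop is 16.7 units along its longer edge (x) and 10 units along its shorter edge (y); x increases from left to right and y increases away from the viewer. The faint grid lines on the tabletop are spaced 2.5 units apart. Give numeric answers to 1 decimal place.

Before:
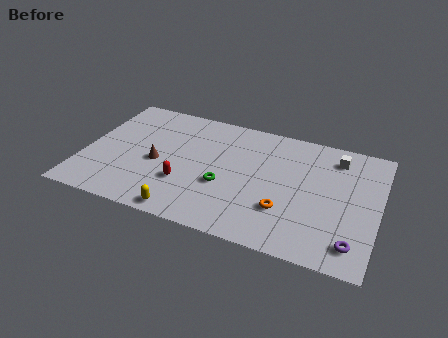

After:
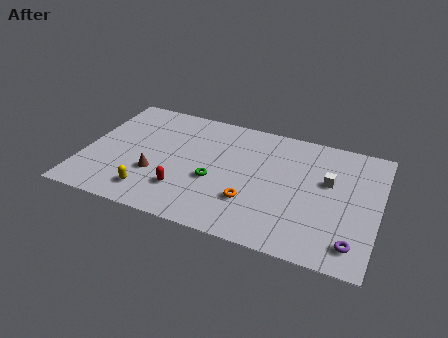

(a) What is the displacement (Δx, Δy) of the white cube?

(-0.3, -2.1)

The white cube was at about (14.1, 8.2) and moved to about (13.8, 6.1).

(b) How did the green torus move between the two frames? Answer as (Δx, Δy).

(-0.6, 0.2)

The green torus was at about (8.1, 3.8) and moved to about (7.5, 4.0).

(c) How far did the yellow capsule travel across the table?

2.3

The yellow capsule was near (6.2, 0.9) before and (4.1, 1.8) after, so it travelled √(2.1² + 0.9²) ≈ 2.3 units.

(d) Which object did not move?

the purple torus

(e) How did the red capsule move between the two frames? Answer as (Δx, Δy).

(0.0, -0.6)

From the two frames, the red capsule sits at roughly (5.9, 3.2) before and (5.9, 2.6) after.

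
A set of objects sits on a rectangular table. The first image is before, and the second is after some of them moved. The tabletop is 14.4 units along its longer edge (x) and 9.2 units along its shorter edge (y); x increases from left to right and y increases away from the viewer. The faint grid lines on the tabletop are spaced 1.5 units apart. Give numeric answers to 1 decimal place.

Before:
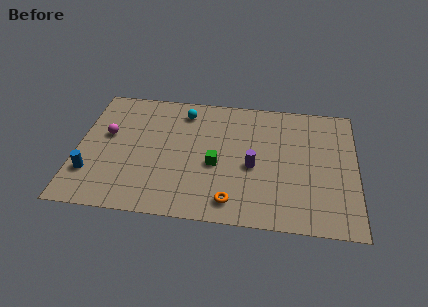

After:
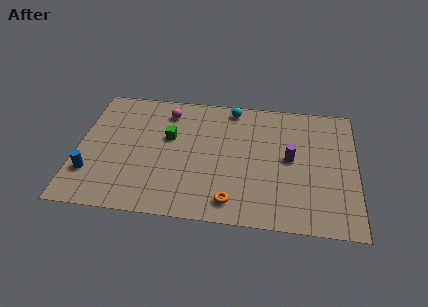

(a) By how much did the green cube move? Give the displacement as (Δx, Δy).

(-2.5, 1.7)

The green cube started near (7.2, 3.9) and ended near (4.7, 5.6).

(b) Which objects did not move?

the blue cylinder and the orange torus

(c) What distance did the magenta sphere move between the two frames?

3.7

From (1.5, 5.4) to (4.5, 7.5), the magenta sphere covered √(3.0² + 2.1²) ≈ 3.7 units.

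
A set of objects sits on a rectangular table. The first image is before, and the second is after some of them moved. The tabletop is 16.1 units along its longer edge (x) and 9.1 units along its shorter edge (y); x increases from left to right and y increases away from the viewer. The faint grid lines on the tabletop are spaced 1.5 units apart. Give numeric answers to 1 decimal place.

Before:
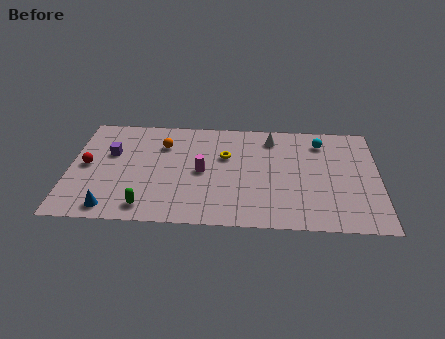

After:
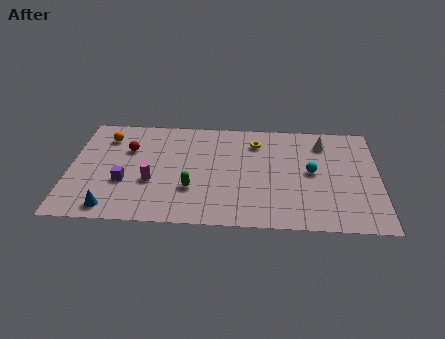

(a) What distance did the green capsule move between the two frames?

2.8

From (4.1, 1.3) to (6.4, 2.9), the green capsule covered √(2.3² + 1.6²) ≈ 2.8 units.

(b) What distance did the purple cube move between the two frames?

2.5

The purple cube was near (2.1, 5.7) before and (2.9, 3.3) after, so it travelled √(0.8² + 2.4²) ≈ 2.5 units.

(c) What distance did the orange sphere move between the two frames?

3.0

From (4.8, 6.6) to (1.8, 7.1), the orange sphere covered √(3.0² + 0.5²) ≈ 3.0 units.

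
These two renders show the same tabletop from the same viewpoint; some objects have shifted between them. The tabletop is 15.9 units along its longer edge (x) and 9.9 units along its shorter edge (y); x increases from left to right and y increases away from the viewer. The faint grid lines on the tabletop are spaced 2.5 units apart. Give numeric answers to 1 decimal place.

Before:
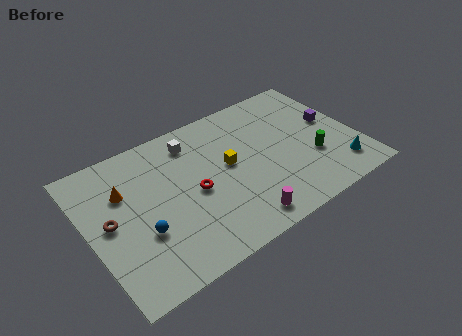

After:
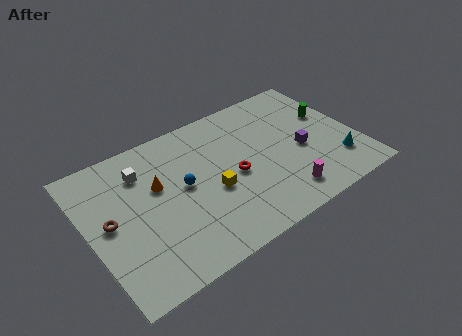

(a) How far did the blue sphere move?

3.3

The blue sphere moved from about (2.8, 3.5) to (5.6, 5.3), a distance of √(2.8² + 1.8²) ≈ 3.3.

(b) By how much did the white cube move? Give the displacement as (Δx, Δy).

(-3.1, -0.6)

From the two frames, the white cube sits at roughly (6.6, 8.1) before and (3.5, 7.5) after.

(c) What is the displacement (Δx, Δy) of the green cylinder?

(1.6, 2.7)

The green cylinder started near (13.1, 3.4) and ended near (14.7, 6.1).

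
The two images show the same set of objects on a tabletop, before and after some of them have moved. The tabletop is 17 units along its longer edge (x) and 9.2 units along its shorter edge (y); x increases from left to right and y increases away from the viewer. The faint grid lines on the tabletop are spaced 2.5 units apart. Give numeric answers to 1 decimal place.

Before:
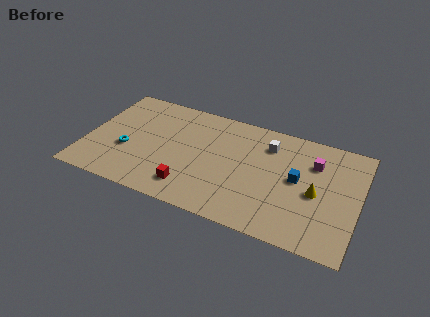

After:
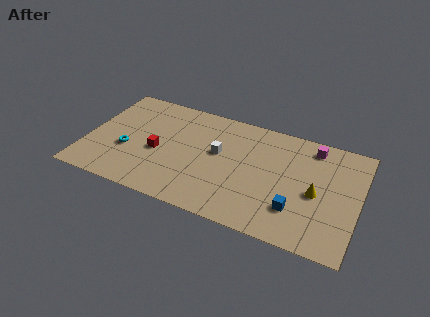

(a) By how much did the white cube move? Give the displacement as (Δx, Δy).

(-3.0, -1.8)

From the two frames, the white cube sits at roughly (11.2, 7.1) before and (8.2, 5.3) after.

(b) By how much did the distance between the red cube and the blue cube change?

+1.8

Before: roughly 7.1 units apart; after: 8.9. That's 1.8 units further apart.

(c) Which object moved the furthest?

the white cube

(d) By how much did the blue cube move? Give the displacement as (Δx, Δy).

(0.1, -2.4)

The blue cube started near (13.2, 4.9) and ended near (13.3, 2.5).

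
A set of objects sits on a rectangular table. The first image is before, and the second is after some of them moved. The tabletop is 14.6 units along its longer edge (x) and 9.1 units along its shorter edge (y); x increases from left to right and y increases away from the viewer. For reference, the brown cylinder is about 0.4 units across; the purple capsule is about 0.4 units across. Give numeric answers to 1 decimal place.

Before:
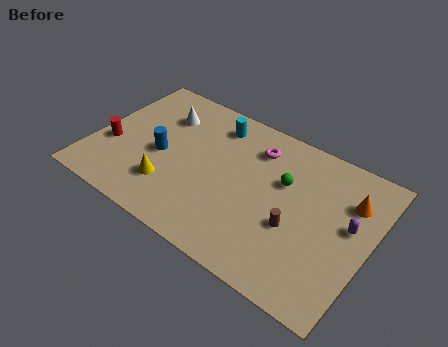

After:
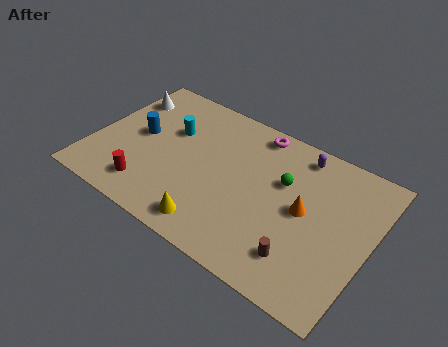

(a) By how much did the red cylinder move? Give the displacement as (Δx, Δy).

(2.4, -1.7)

From the two frames, the red cylinder sits at roughly (1.0, 3.4) before and (3.4, 1.7) after.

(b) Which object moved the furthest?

the purple capsule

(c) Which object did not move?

the green sphere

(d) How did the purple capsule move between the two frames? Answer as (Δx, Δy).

(-3.1, 2.8)

The purple capsule was at about (13.5, 5.1) and moved to about (10.4, 7.9).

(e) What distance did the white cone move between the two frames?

2.2

The white cone moved from about (3.2, 6.7) to (1.0, 6.9), a distance of √(2.2² + 0.2²) ≈ 2.2.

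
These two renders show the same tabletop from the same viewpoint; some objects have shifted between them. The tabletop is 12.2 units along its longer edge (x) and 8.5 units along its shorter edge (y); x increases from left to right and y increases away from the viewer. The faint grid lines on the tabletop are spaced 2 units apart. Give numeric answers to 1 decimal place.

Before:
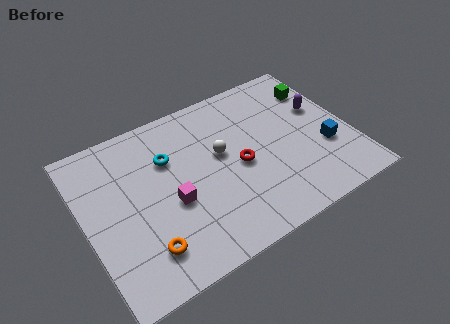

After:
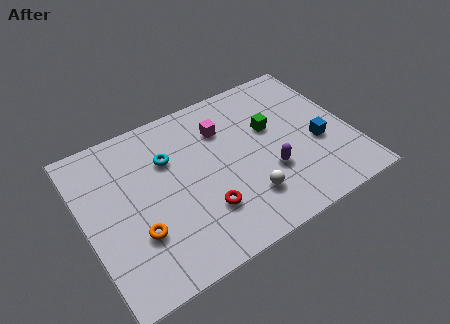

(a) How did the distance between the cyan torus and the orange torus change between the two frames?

-0.7

The distance was about 4.3 in the first image and 3.6 in the second, so they moved 0.7 units closer together.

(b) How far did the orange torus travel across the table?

0.9

The orange torus was near (2.3, 1.8) before and (2.1, 2.7) after, so it travelled √(0.2² + 0.9²) ≈ 0.9 units.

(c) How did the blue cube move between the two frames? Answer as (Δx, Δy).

(-0.3, 0.4)

The blue cube was at about (10.9, 3.0) and moved to about (10.6, 3.4).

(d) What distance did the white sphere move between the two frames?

2.9

From (6.3, 4.9) to (7.0, 2.1), the white sphere covered √(0.7² + 2.8²) ≈ 2.9 units.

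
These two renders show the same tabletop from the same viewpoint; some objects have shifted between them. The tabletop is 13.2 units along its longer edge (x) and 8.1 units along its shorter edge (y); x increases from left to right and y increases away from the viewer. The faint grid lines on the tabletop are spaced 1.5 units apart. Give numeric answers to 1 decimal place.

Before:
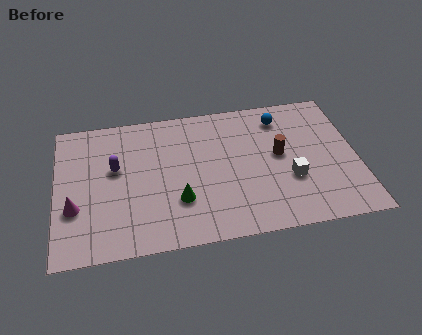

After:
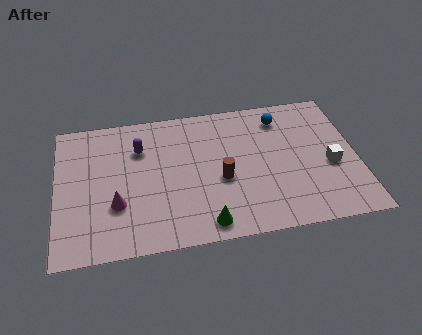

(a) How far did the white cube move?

1.9

The white cube moved from about (10.2, 2.9) to (12.0, 3.4), a distance of √(1.8² + 0.5²) ≈ 1.9.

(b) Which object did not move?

the blue sphere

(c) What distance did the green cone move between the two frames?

1.9

The green cone was near (5.3, 2.5) before and (6.4, 1.0) after, so it travelled √(1.1² + 1.5²) ≈ 1.9 units.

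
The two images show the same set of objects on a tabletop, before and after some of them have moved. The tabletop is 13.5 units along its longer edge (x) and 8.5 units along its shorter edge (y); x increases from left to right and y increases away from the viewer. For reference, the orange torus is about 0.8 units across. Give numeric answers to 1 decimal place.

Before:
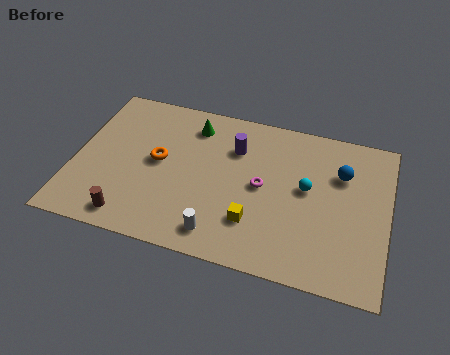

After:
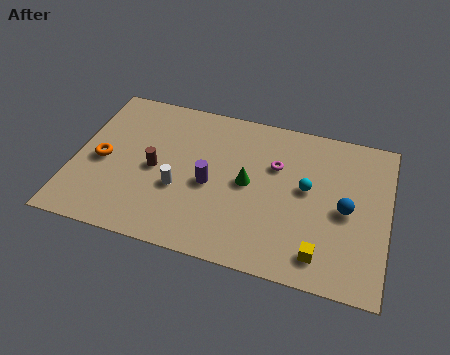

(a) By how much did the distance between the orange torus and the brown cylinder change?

-1.2

Before: roughly 3.5 units apart; after: 2.3. That's 1.2 units closer together.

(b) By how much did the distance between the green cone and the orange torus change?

+3.6

They were about 2.7 units apart before and 6.3 after — 3.6 units further apart.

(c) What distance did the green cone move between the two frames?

3.7

The green cone moved from about (4.9, 6.9) to (7.5, 4.3), a distance of √(2.6² + 2.6²) ≈ 3.7.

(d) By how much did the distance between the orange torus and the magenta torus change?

+3.1

Before: roughly 4.5 units apart; after: 7.6. That's 3.1 units further apart.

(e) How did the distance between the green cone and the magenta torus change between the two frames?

-2.4

Before: roughly 4.1 units apart; after: 1.7. That's 2.4 units closer together.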